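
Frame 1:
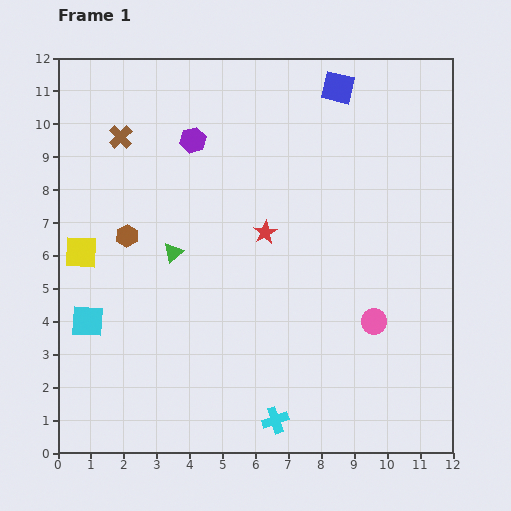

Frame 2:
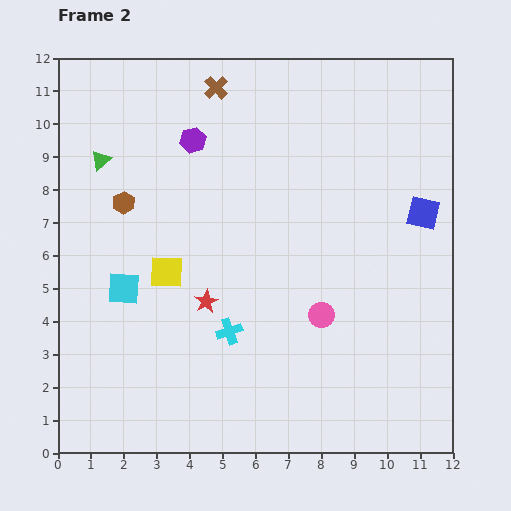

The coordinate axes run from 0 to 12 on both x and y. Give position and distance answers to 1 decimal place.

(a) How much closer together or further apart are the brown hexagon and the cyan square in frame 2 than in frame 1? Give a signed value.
-0.3

Distance in frame 1: 2.9. Distance in frame 2: 2.6.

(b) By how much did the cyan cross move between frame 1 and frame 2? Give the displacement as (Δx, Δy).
(-1.4, 2.7)

The cyan cross was at (6.6, 1.0) in frame 1 and (5.2, 3.7) in frame 2.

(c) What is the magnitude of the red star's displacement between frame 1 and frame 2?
2.8

The red star moved from (6.3, 6.7) to (4.5, 4.6), a distance of √(1.8² + 2.1²) ≈ 2.8.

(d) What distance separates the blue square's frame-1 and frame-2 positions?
4.6

The blue square moved from (8.5, 11.1) to (11.1, 7.3), a distance of √(2.6² + 3.8²) ≈ 4.6.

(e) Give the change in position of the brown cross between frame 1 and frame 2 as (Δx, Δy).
(2.9, 1.5)

The brown cross was at (1.9, 9.6) in frame 1 and (4.8, 11.1) in frame 2.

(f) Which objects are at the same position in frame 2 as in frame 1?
the purple hexagon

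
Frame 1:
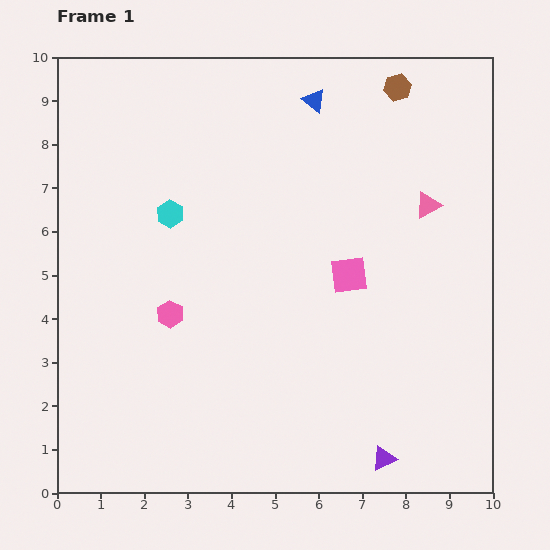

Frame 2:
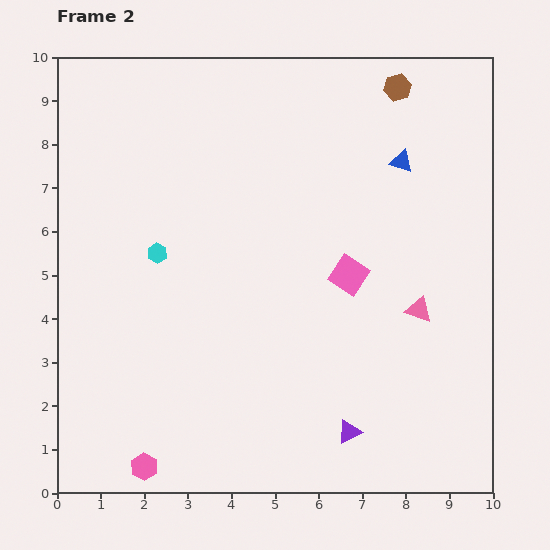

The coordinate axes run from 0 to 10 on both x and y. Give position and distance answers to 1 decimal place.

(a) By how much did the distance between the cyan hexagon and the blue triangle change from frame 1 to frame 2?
+1.8

Distance in frame 1: 4.2. Distance in frame 2: 6.0.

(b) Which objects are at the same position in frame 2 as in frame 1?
the pink square, the brown hexagon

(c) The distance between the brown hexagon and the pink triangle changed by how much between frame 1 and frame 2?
+2.3

Distance in frame 1: 2.8. Distance in frame 2: 5.1.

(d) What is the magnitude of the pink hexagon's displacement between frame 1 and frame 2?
3.6

The pink hexagon moved from (2.6, 4.1) to (2.0, 0.6), a distance of √(0.6² + 3.5²) ≈ 3.6.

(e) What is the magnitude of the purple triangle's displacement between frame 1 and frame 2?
1.0

The purple triangle moved from (7.5, 0.8) to (6.7, 1.4), a distance of √(0.8² + 0.6²) ≈ 1.0.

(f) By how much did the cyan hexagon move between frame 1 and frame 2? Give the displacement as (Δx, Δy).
(-0.3, -0.9)

The cyan hexagon was at (2.6, 6.4) in frame 1 and (2.3, 5.5) in frame 2.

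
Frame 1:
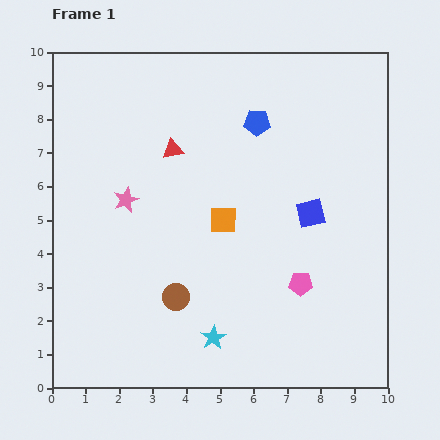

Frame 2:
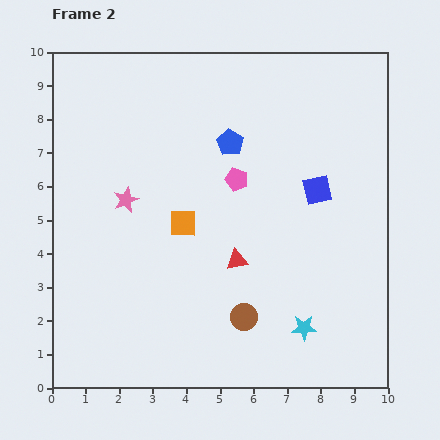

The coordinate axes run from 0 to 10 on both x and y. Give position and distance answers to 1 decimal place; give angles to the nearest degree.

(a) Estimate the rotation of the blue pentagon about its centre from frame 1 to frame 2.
28° clockwise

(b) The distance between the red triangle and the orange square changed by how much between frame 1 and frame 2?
-0.7

Distance in frame 1: 2.6. Distance in frame 2: 1.9.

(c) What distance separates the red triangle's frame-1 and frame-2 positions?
3.8

The red triangle moved from (3.6, 7.1) to (5.5, 3.8), a distance of √(1.9² + 3.3²) ≈ 3.8.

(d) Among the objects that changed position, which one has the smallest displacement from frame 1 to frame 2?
the blue square

(moved 0.7)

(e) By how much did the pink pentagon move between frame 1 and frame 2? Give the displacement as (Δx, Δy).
(-1.9, 3.1)

The pink pentagon was at (7.4, 3.1) in frame 1 and (5.5, 6.2) in frame 2.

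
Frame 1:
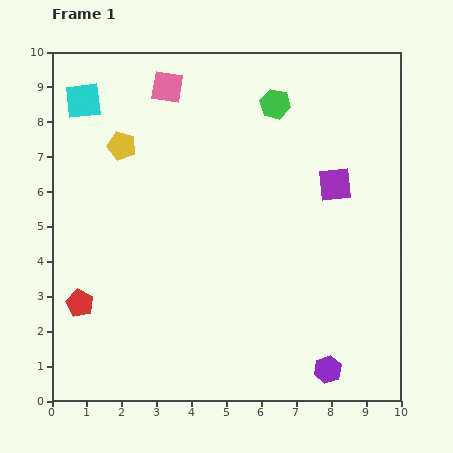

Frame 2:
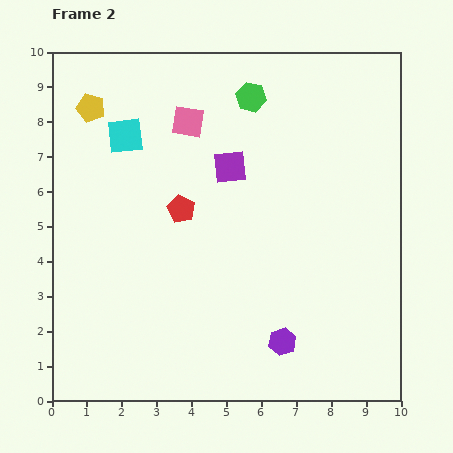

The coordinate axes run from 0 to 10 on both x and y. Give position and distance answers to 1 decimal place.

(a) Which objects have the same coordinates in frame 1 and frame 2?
none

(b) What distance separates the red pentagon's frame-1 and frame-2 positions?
4.0

The red pentagon moved from (0.8, 2.8) to (3.7, 5.5), a distance of √(2.9² + 2.7²) ≈ 4.0.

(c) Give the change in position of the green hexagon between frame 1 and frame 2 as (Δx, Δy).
(-0.7, 0.2)

The green hexagon was at (6.4, 8.5) in frame 1 and (5.7, 8.7) in frame 2.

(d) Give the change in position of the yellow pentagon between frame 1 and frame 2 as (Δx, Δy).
(-0.9, 1.1)

The yellow pentagon was at (2.0, 7.3) in frame 1 and (1.1, 8.4) in frame 2.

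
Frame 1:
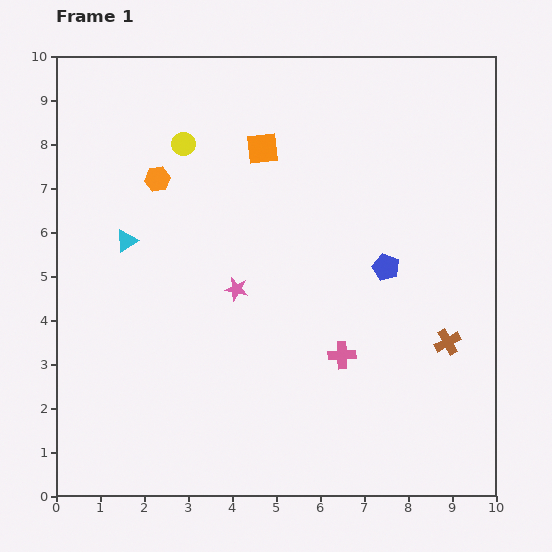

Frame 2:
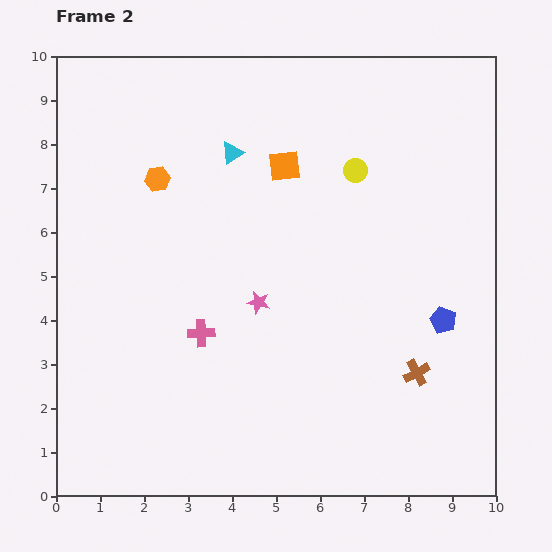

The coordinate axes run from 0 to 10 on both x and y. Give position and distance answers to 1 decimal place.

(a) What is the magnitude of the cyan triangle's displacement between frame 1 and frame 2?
3.1

The cyan triangle moved from (1.6, 5.8) to (4.0, 7.8), a distance of √(2.4² + 2.0²) ≈ 3.1.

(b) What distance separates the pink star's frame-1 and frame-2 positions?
0.6

The pink star moved from (4.1, 4.7) to (4.6, 4.4), a distance of √(0.5² + 0.3²) ≈ 0.6.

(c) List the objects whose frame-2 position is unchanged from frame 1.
the orange hexagon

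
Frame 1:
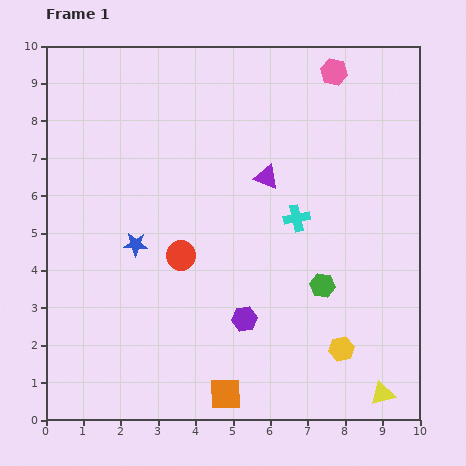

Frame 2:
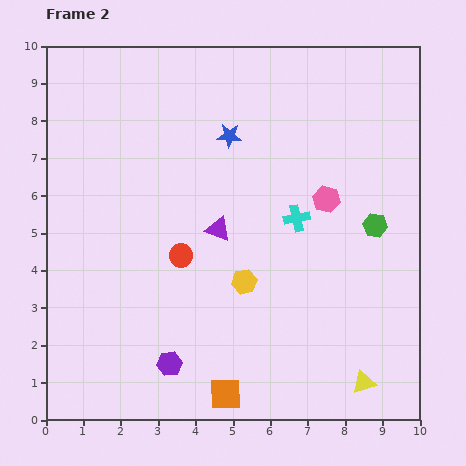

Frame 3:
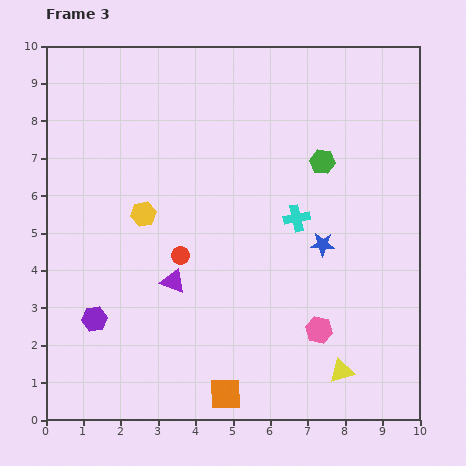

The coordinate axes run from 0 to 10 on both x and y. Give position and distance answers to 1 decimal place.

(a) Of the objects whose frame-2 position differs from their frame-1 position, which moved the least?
the yellow triangle

(moved 0.6)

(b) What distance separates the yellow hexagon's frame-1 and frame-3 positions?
6.4

The yellow hexagon moved from (7.9, 1.9) to (2.6, 5.5), a distance of √(5.3² + 3.6²) ≈ 6.4.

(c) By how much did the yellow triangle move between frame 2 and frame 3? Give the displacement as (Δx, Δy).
(-0.6, 0.3)

The yellow triangle was at (8.5, 1.0) in frame 2 and (7.9, 1.3) in frame 3.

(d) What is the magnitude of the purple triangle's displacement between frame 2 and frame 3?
1.8

The purple triangle moved from (4.6, 5.1) to (3.4, 3.7), a distance of √(1.2² + 1.4²) ≈ 1.8.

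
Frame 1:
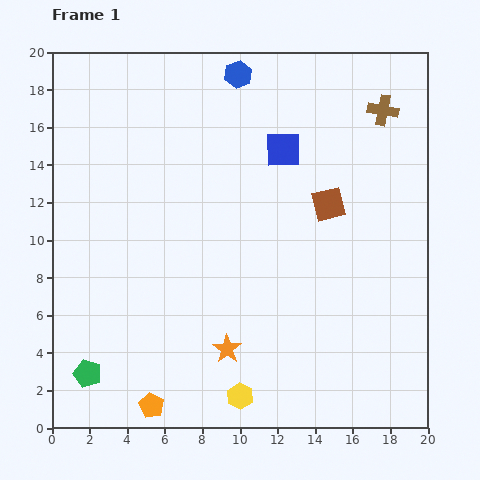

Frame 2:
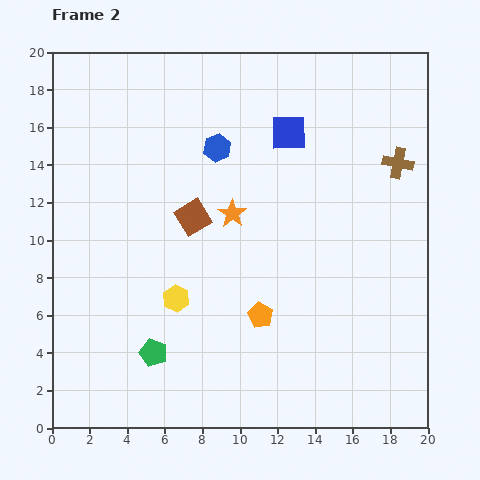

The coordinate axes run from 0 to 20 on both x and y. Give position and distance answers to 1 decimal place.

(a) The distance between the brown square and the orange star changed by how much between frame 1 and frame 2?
-7.3

Distance in frame 1: 9.4. Distance in frame 2: 2.1.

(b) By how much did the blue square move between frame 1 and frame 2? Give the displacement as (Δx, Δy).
(0.3, 0.9)

The blue square was at (12.3, 14.8) in frame 1 and (12.6, 15.7) in frame 2.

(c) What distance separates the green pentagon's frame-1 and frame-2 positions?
3.7

The green pentagon moved from (1.9, 2.9) to (5.4, 4.0), a distance of √(3.5² + 1.1²) ≈ 3.7.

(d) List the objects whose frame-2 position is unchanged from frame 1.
none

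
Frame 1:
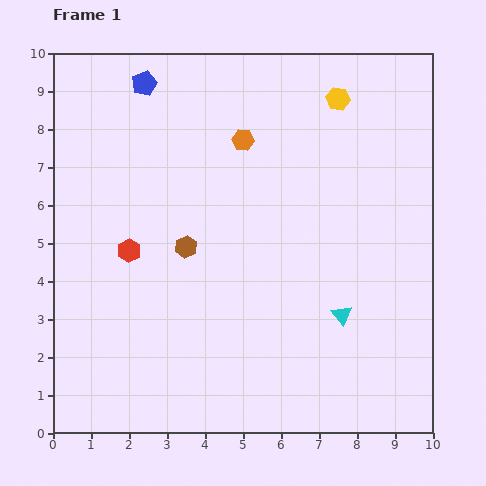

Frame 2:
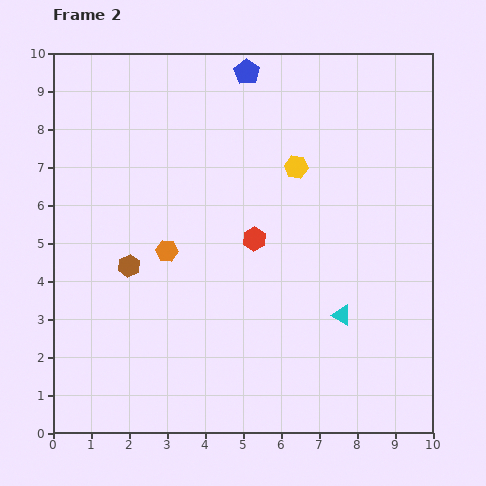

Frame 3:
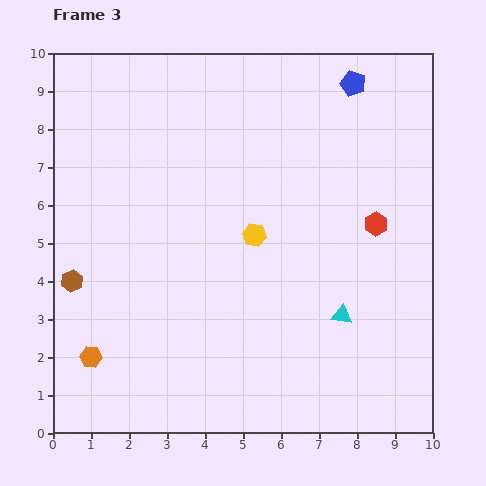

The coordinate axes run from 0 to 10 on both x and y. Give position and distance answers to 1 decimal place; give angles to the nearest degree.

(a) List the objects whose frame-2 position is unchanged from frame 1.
the cyan triangle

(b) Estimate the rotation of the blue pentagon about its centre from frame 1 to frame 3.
30° counter-clockwise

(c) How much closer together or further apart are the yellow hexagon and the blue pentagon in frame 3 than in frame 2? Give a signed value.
+2.0

Distance in frame 2: 2.8. Distance in frame 3: 4.8.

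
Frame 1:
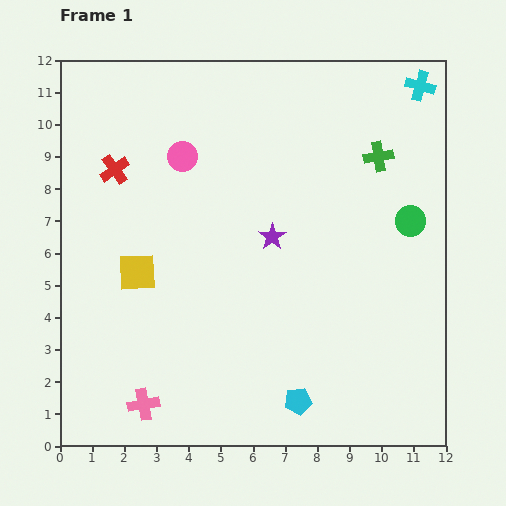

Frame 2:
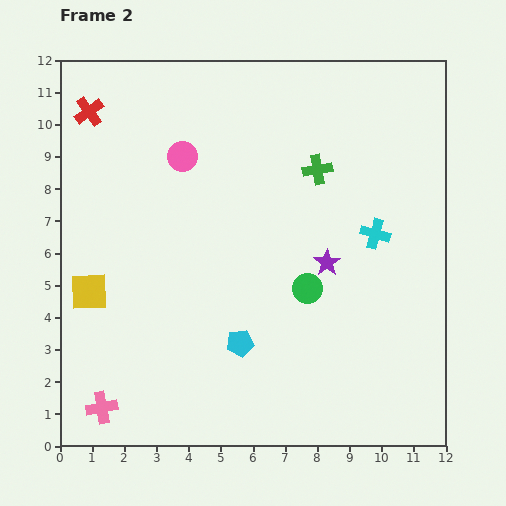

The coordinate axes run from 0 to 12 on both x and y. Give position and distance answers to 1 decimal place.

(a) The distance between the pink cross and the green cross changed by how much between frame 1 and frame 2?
-0.6

Distance in frame 1: 10.6. Distance in frame 2: 10.0.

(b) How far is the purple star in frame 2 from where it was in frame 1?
1.9

The purple star moved from (6.6, 6.5) to (8.3, 5.7), a distance of √(1.7² + 0.8²) ≈ 1.9.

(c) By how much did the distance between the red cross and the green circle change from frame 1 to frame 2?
-0.6

Distance in frame 1: 9.3. Distance in frame 2: 8.7.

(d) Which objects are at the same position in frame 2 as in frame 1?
the pink circle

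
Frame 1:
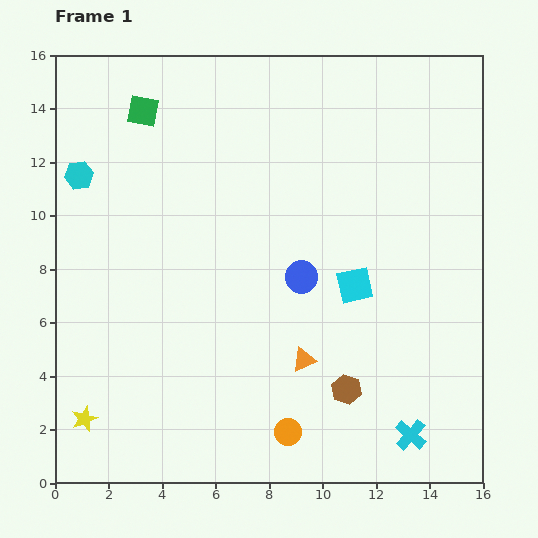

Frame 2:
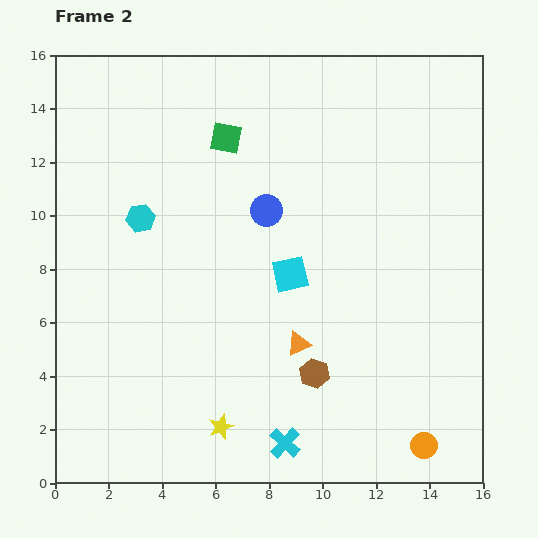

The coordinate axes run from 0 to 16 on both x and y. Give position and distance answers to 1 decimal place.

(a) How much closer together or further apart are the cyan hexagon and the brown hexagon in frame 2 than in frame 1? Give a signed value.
-4.1

Distance in frame 1: 12.8. Distance in frame 2: 8.7.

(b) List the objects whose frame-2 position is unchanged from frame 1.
none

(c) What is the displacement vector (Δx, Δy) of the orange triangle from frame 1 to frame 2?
(-0.2, 0.6)

The orange triangle was at (9.3, 4.6) in frame 1 and (9.1, 5.2) in frame 2.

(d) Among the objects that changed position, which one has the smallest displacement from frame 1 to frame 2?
the orange triangle

(moved 0.6)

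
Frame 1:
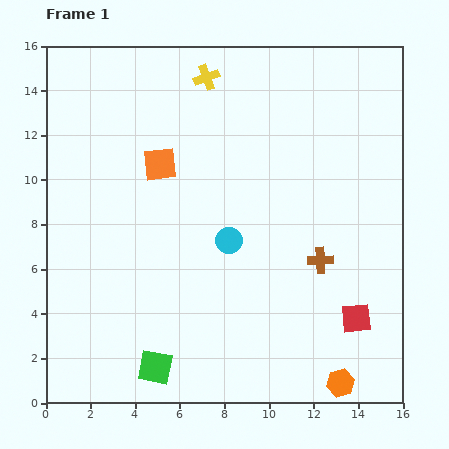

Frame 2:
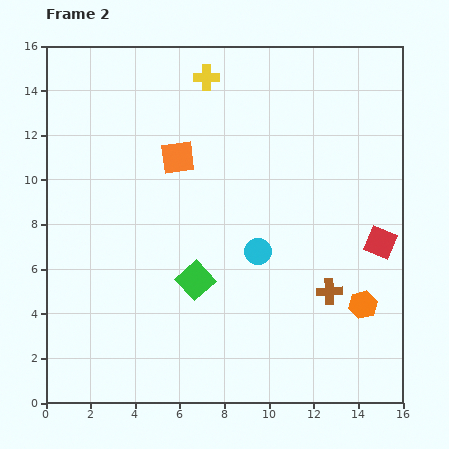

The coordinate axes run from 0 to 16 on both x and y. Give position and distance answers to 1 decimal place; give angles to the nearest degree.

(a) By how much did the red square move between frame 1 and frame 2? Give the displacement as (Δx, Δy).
(1.1, 3.4)

The red square was at (13.9, 3.8) in frame 1 and (15.0, 7.2) in frame 2.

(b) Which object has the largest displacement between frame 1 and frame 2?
the green square

(moved 4.3; next 3.6)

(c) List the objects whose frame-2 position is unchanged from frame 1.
the yellow cross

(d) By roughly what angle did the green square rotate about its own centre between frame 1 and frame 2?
37° clockwise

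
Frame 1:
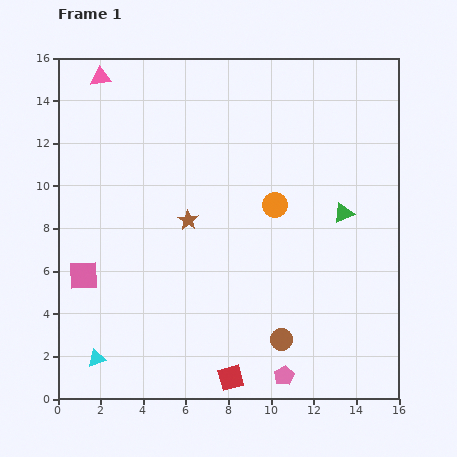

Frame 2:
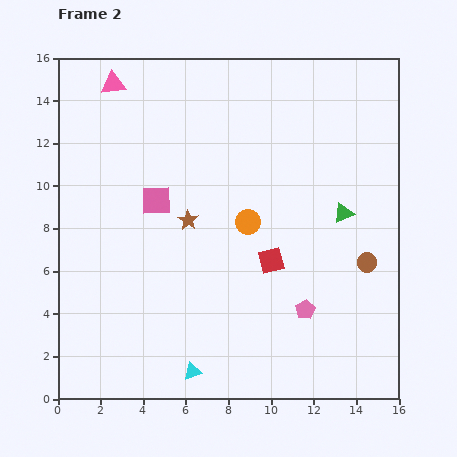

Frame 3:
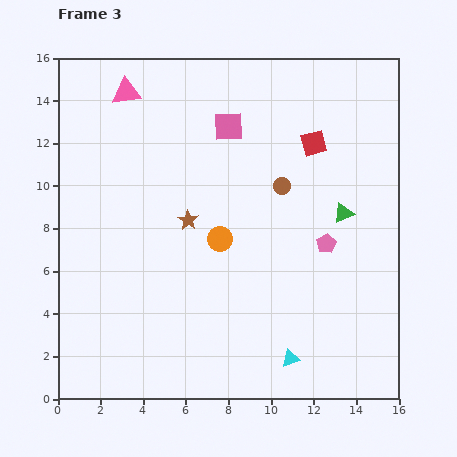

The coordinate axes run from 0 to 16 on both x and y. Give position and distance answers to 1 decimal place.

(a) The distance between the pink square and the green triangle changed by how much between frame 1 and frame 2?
-3.7

Distance in frame 1: 12.5. Distance in frame 2: 8.8.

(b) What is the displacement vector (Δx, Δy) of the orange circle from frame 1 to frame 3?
(-2.6, -1.6)

The orange circle was at (10.2, 9.1) in frame 1 and (7.6, 7.5) in frame 3.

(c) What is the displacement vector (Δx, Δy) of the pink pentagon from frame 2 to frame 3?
(1.0, 3.1)

The pink pentagon was at (11.6, 4.2) in frame 2 and (12.6, 7.3) in frame 3.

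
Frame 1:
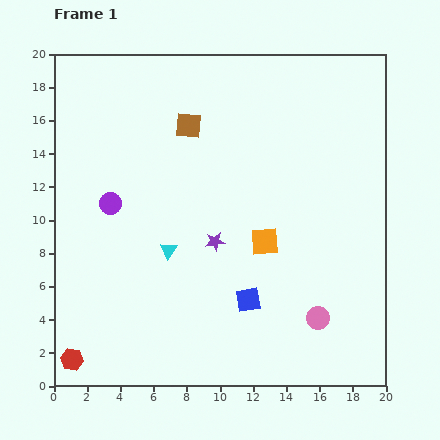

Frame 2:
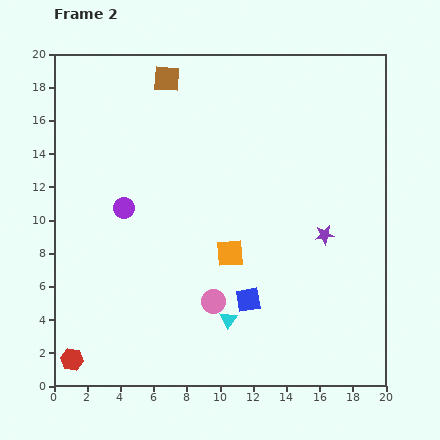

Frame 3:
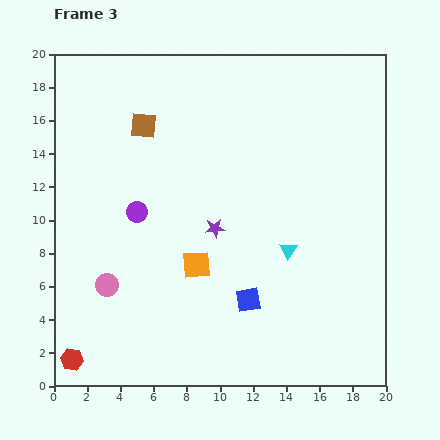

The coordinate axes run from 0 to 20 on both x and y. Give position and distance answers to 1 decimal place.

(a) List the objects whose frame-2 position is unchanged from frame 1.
the red hexagon, the blue square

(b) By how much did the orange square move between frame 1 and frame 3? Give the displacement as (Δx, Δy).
(-4.1, -1.4)

The orange square was at (12.7, 8.7) in frame 1 and (8.6, 7.3) in frame 3.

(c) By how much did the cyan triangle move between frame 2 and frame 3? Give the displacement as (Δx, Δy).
(3.6, 4.2)

The cyan triangle was at (10.5, 4.0) in frame 2 and (14.1, 8.2) in frame 3.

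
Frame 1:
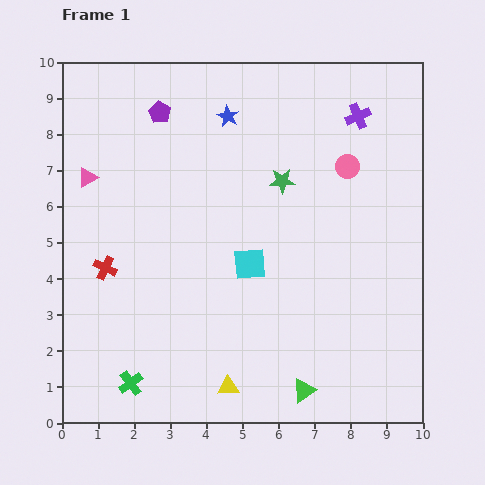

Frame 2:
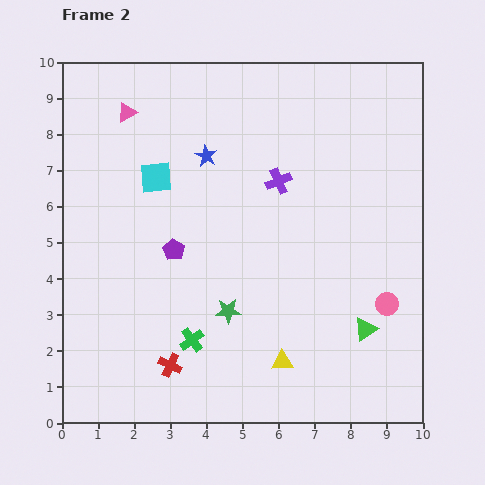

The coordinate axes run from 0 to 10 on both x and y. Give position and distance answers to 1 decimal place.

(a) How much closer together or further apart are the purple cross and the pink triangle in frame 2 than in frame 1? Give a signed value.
-3.1

Distance in frame 1: 7.7. Distance in frame 2: 4.6.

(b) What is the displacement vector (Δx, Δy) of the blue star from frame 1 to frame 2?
(-0.6, -1.1)

The blue star was at (4.6, 8.5) in frame 1 and (4.0, 7.4) in frame 2.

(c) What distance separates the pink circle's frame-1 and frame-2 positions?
4.0

The pink circle moved from (7.9, 7.1) to (9.0, 3.3), a distance of √(1.1² + 3.8²) ≈ 4.0.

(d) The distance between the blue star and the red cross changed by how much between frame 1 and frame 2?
+0.5

Distance in frame 1: 5.4. Distance in frame 2: 5.9.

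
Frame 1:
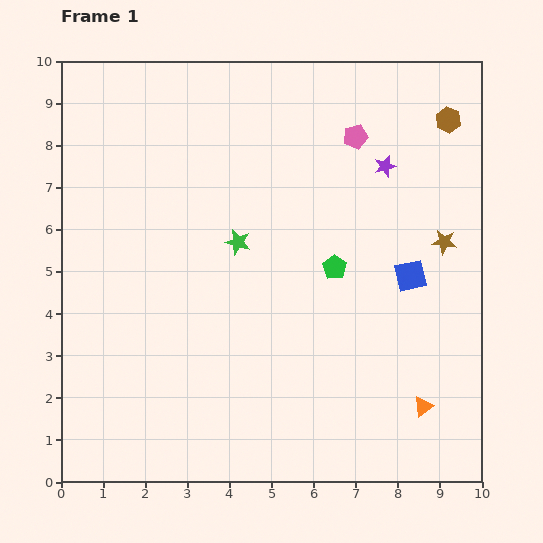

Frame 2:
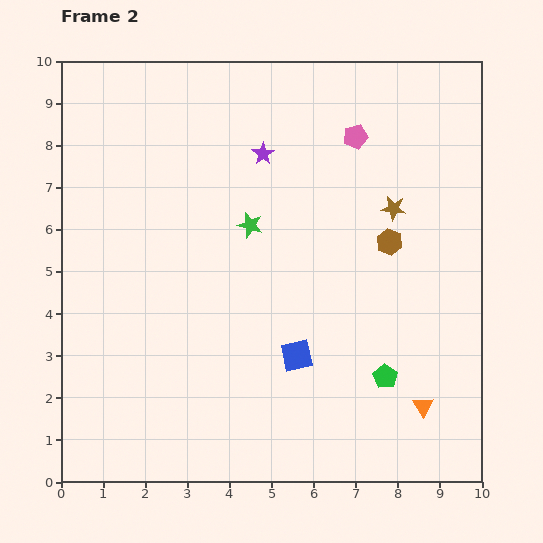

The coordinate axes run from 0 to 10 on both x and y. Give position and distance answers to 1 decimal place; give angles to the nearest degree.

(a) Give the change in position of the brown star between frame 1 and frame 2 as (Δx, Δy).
(-1.2, 0.8)

The brown star was at (9.1, 5.7) in frame 1 and (7.9, 6.5) in frame 2.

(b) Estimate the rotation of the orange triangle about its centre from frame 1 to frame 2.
27° counter-clockwise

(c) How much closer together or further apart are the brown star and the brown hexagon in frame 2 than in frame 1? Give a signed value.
-2.1

Distance in frame 1: 2.9. Distance in frame 2: 0.8.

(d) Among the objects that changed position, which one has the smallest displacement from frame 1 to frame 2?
the green star

(moved 0.5)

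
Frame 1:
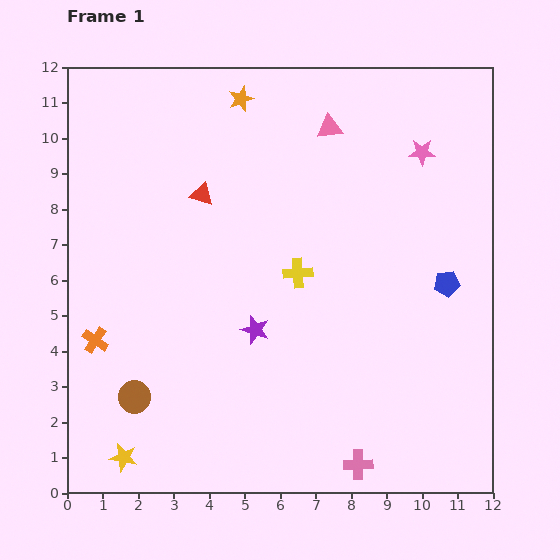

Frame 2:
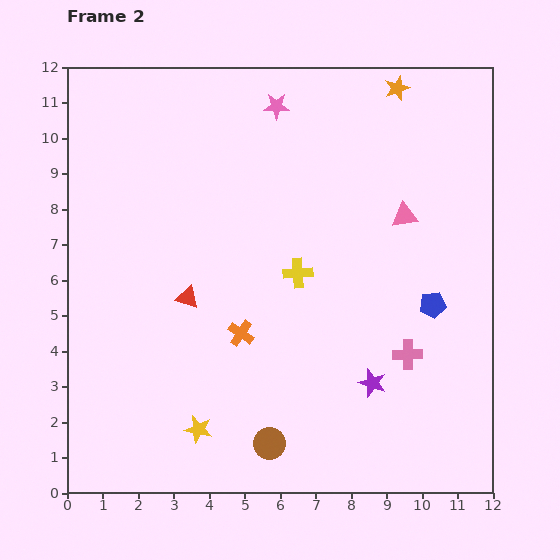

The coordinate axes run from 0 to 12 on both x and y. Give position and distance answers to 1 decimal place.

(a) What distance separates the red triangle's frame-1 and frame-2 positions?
2.9

The red triangle moved from (3.8, 8.4) to (3.4, 5.5), a distance of √(0.4² + 2.9²) ≈ 2.9.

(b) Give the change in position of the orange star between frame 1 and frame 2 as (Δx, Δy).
(4.4, 0.3)

The orange star was at (4.9, 11.1) in frame 1 and (9.3, 11.4) in frame 2.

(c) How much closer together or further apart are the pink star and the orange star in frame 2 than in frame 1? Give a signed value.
-1.9

Distance in frame 1: 5.3. Distance in frame 2: 3.4.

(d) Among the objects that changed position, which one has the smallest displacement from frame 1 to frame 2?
the blue pentagon

(moved 0.7)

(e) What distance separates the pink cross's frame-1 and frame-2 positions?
3.4

The pink cross moved from (8.2, 0.8) to (9.6, 3.9), a distance of √(1.4² + 3.1²) ≈ 3.4.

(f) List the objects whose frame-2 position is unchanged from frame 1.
the yellow cross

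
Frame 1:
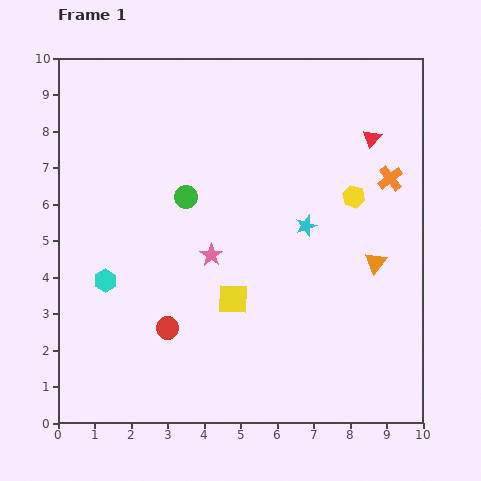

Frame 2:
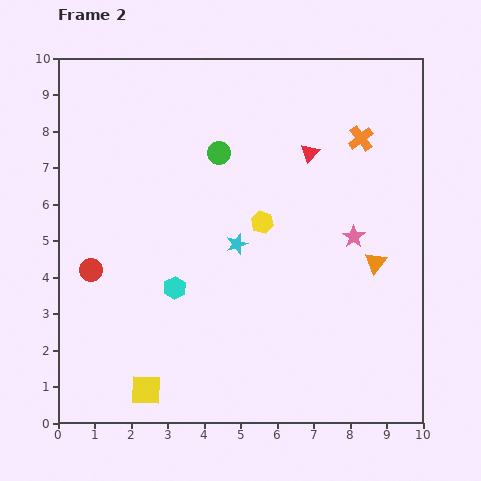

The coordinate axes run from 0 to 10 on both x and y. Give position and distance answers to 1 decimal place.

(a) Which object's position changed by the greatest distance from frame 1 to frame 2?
the pink star

(moved 3.9; next 3.5)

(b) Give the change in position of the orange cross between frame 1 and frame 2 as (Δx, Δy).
(-0.8, 1.1)

The orange cross was at (9.1, 6.7) in frame 1 and (8.3, 7.8) in frame 2.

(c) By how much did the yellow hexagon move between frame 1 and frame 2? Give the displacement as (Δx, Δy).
(-2.5, -0.7)

The yellow hexagon was at (8.1, 6.2) in frame 1 and (5.6, 5.5) in frame 2.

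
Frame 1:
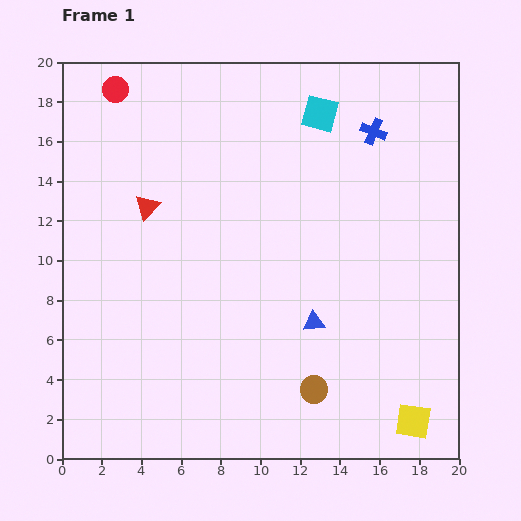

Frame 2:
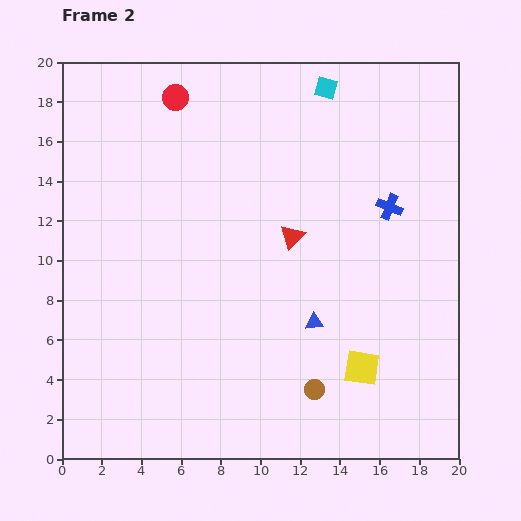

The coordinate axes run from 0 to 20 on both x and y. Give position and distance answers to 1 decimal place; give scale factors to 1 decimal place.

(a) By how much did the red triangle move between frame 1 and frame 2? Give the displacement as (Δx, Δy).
(7.3, -1.5)

The red triangle was at (4.3, 12.7) in frame 1 and (11.6, 11.2) in frame 2.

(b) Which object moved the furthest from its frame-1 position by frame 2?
the red triangle

(moved 7.5; next 3.9)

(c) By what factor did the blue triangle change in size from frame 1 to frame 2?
0.8×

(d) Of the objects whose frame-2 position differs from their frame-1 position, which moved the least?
the cyan square

(moved 1.3)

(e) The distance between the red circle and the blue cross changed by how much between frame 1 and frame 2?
-1.1

Distance in frame 1: 13.2. Distance in frame 2: 12.1.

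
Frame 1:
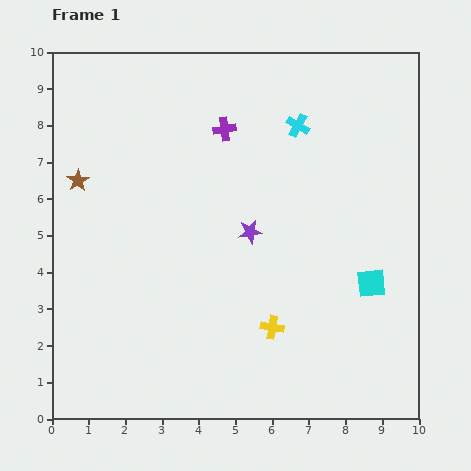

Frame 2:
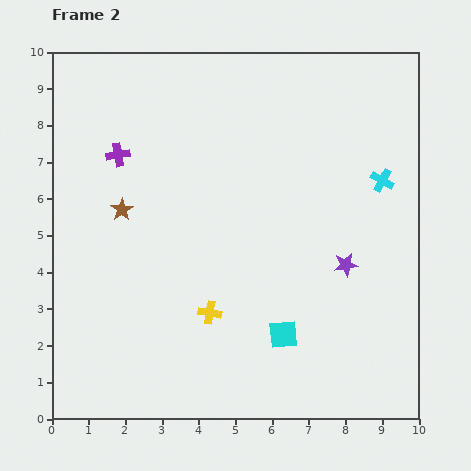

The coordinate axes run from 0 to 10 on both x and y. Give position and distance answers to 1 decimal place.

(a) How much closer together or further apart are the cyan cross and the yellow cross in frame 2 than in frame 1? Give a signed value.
+0.4

Distance in frame 1: 5.5. Distance in frame 2: 5.9.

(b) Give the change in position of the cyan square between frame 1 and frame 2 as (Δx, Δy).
(-2.4, -1.4)

The cyan square was at (8.7, 3.7) in frame 1 and (6.3, 2.3) in frame 2.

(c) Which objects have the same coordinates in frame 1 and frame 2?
none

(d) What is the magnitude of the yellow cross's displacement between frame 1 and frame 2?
1.7

The yellow cross moved from (6.0, 2.5) to (4.3, 2.9), a distance of √(1.7² + 0.4²) ≈ 1.7.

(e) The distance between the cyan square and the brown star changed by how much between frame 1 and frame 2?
-2.9

Distance in frame 1: 8.5. Distance in frame 2: 5.6.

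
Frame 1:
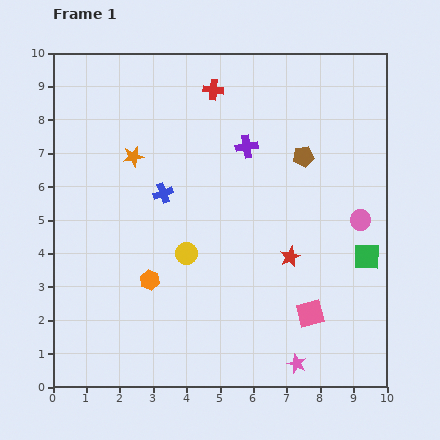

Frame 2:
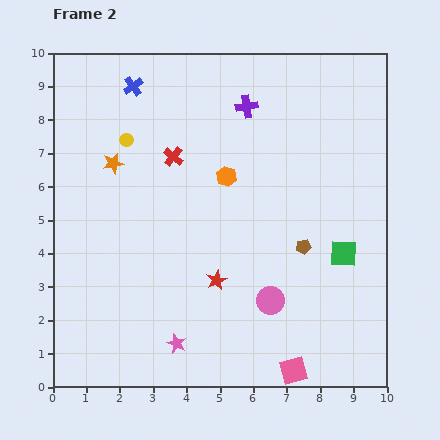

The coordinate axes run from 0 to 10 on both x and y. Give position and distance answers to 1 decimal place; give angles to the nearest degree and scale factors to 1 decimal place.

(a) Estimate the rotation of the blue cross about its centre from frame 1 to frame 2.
15° counter-clockwise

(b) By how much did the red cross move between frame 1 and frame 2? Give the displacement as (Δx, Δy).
(-1.2, -2.0)

The red cross was at (4.8, 8.9) in frame 1 and (3.6, 6.9) in frame 2.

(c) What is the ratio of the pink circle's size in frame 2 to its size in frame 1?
1.4×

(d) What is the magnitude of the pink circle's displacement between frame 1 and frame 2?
3.6

The pink circle moved from (9.2, 5.0) to (6.5, 2.6), a distance of √(2.7² + 2.4²) ≈ 3.6.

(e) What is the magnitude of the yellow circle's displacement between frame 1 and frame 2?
3.8

The yellow circle moved from (4.0, 4.0) to (2.2, 7.4), a distance of √(1.8² + 3.4²) ≈ 3.8.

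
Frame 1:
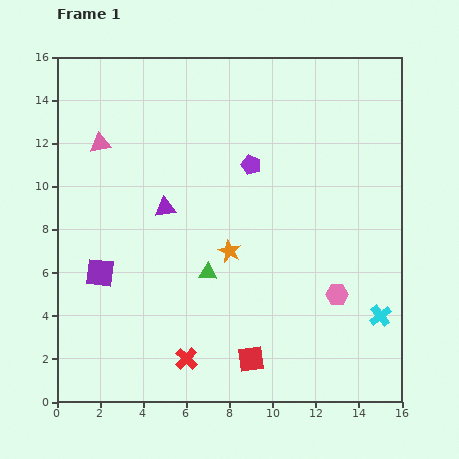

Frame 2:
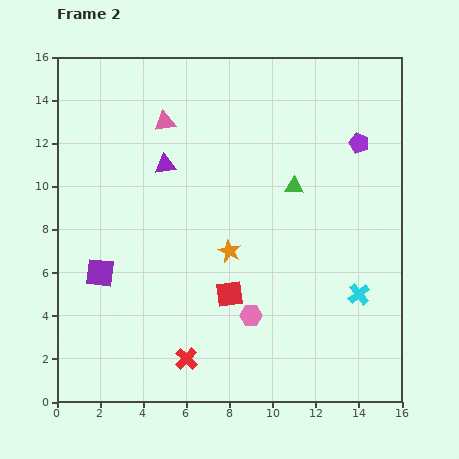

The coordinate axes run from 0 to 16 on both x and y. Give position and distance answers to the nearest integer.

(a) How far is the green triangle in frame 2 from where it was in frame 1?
6

The green triangle moved from (7, 6) to (11, 10), a distance of √(4² + 4²) ≈ 6.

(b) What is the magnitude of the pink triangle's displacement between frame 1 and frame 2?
3

The pink triangle moved from (2, 12) to (5, 13), a distance of √(3² + 1²) ≈ 3.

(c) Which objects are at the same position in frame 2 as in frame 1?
the red cross, the orange star, the purple square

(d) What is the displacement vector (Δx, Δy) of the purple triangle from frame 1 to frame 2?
(0, 2)

The purple triangle was at (5, 9) in frame 1 and (5, 11) in frame 2.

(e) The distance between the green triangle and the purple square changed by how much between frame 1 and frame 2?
+5

Distance in frame 1: 5. Distance in frame 2: 10.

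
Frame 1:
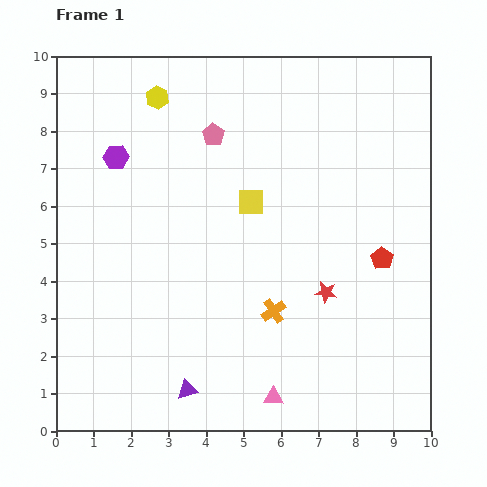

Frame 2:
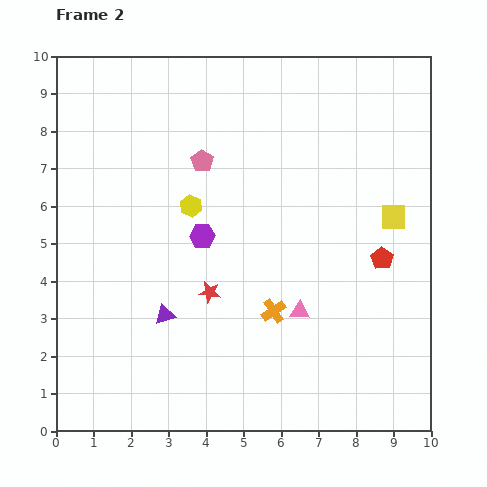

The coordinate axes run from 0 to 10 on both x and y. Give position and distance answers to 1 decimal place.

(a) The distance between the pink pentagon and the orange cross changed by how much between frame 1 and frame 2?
-0.6

Distance in frame 1: 5.0. Distance in frame 2: 4.4.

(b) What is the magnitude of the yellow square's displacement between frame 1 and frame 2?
3.8

The yellow square moved from (5.2, 6.1) to (9.0, 5.7), a distance of √(3.8² + 0.4²) ≈ 3.8.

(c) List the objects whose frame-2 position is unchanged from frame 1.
the orange cross, the red pentagon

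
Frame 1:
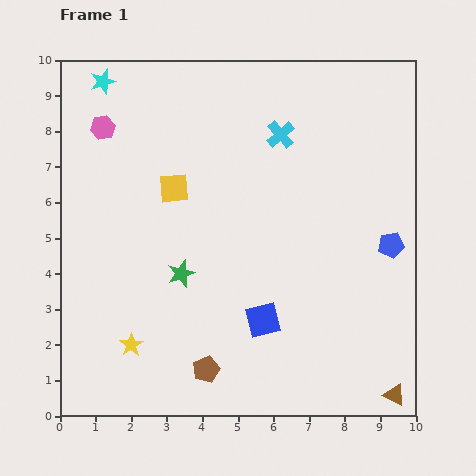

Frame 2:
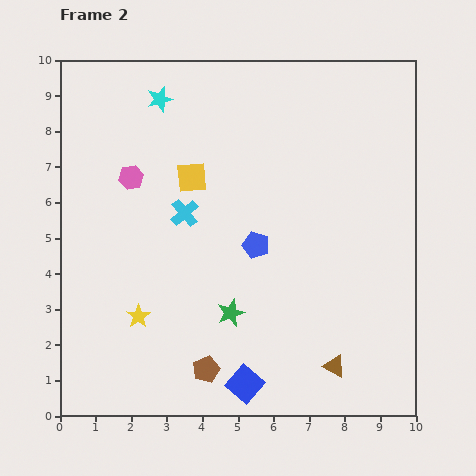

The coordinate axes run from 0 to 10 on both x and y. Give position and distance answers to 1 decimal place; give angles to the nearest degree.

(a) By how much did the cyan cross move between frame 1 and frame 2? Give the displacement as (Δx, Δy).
(-2.7, -2.2)

The cyan cross was at (6.2, 7.9) in frame 1 and (3.5, 5.7) in frame 2.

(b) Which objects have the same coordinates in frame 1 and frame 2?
the brown pentagon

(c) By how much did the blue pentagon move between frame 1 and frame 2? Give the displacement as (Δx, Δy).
(-3.8, 0.0)

The blue pentagon was at (9.3, 4.8) in frame 1 and (5.5, 4.8) in frame 2.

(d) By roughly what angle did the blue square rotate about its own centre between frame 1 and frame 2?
35° counter-clockwise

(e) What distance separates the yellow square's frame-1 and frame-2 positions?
0.6

The yellow square moved from (3.2, 6.4) to (3.7, 6.7), a distance of √(0.5² + 0.3²) ≈ 0.6.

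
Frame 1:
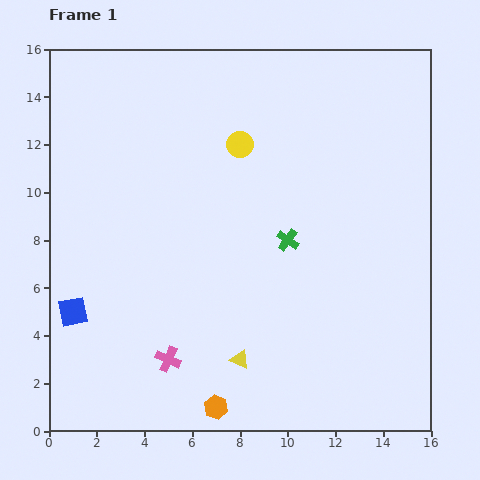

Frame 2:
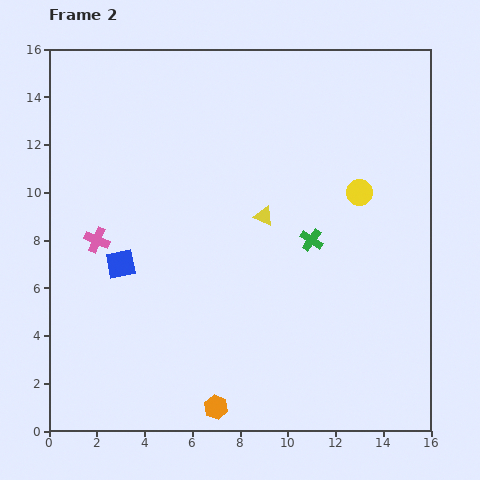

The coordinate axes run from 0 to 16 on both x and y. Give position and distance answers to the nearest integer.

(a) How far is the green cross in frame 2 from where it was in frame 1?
1

The green cross moved from (10, 8) to (11, 8), a distance of √(1² + 0²) ≈ 1.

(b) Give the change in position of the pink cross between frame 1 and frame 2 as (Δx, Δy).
(-3, 5)

The pink cross was at (5, 3) in frame 1 and (2, 8) in frame 2.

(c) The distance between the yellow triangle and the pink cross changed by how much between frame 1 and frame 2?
+4

Distance in frame 1: 3. Distance in frame 2: 7.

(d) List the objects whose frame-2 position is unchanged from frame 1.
the orange hexagon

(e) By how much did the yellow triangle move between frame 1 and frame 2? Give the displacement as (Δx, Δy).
(1, 6)

The yellow triangle was at (8, 3) in frame 1 and (9, 9) in frame 2.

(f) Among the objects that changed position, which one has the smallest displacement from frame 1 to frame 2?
the green cross

(moved 1)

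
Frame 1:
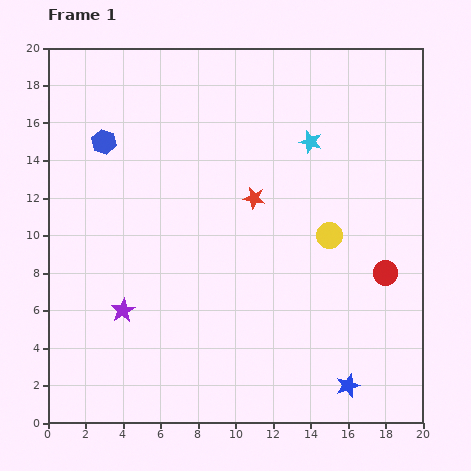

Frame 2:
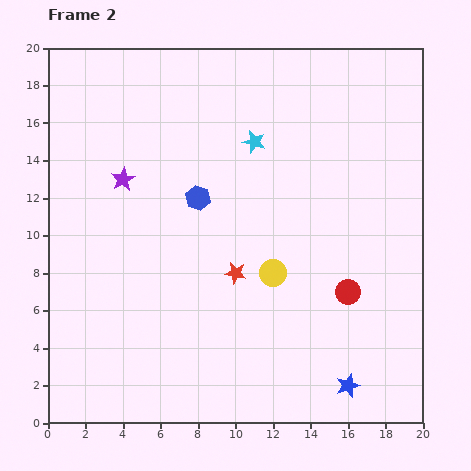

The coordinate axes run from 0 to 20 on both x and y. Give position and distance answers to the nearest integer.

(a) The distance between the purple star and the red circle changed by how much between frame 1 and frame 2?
-1

Distance in frame 1: 14. Distance in frame 2: 13.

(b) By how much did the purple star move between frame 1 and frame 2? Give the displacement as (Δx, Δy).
(0, 7)

The purple star was at (4, 6) in frame 1 and (4, 13) in frame 2.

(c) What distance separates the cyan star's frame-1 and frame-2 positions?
3

The cyan star moved from (14, 15) to (11, 15), a distance of √(3² + 0²) ≈ 3.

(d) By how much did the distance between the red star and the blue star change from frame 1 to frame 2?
-3

Distance in frame 1: 11. Distance in frame 2: 8.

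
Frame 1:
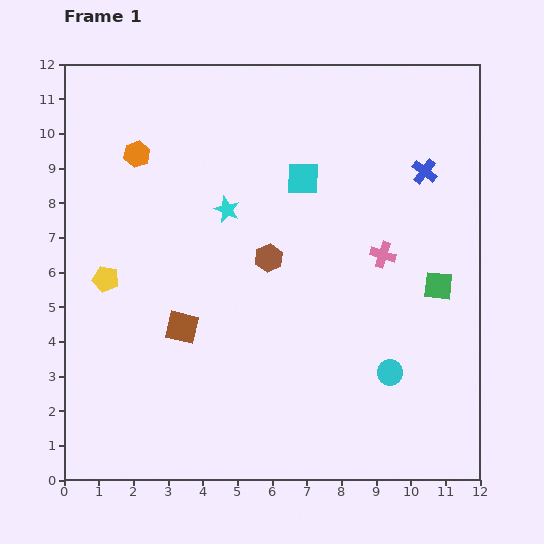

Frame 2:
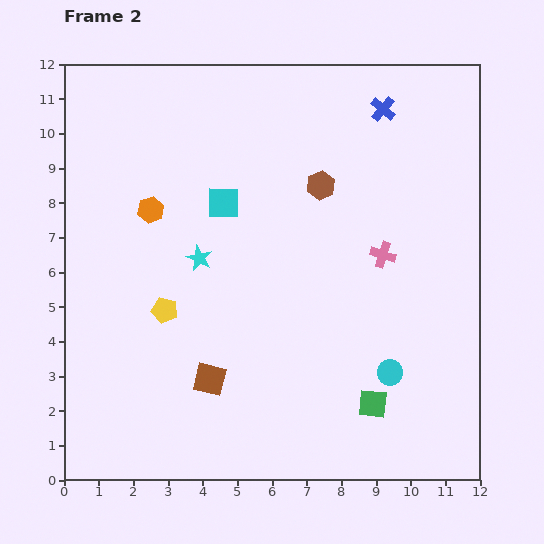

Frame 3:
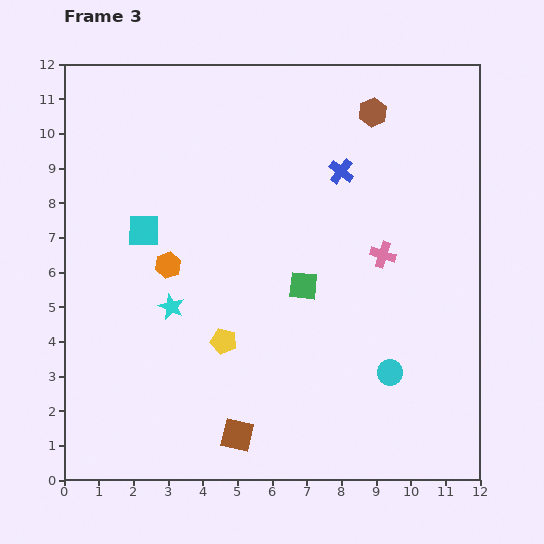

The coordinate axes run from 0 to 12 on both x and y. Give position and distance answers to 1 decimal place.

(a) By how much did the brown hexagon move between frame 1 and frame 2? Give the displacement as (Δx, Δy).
(1.5, 2.1)

The brown hexagon was at (5.9, 6.4) in frame 1 and (7.4, 8.5) in frame 2.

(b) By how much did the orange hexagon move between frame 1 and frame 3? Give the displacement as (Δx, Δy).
(0.9, -3.2)

The orange hexagon was at (2.1, 9.4) in frame 1 and (3.0, 6.2) in frame 3.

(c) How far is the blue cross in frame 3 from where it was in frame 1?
2.4

The blue cross moved from (10.4, 8.9) to (8.0, 8.9), a distance of √(2.4² + 0.0²) ≈ 2.4.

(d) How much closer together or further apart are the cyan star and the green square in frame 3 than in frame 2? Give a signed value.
-2.7

Distance in frame 2: 6.5. Distance in frame 3: 3.8.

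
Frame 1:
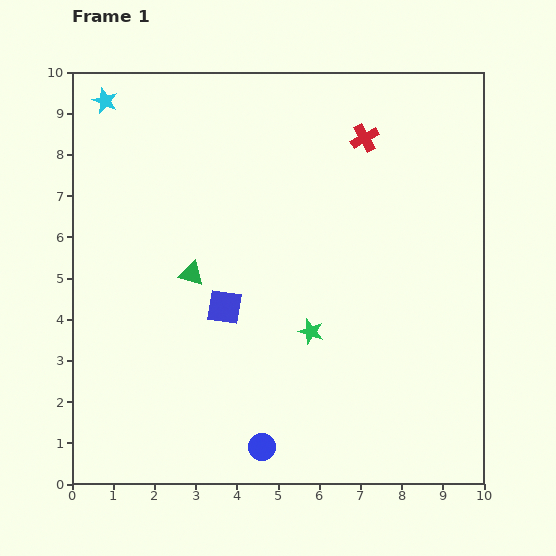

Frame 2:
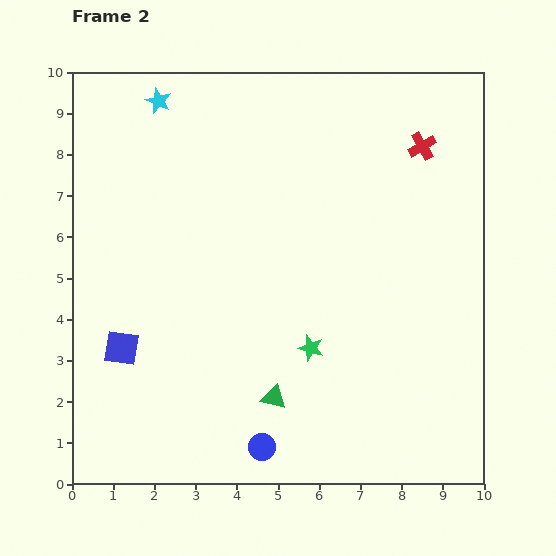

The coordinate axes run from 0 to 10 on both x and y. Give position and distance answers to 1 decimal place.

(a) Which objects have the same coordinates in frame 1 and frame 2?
the blue circle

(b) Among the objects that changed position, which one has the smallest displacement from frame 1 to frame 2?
the green star

(moved 0.4)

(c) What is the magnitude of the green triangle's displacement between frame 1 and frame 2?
3.6

The green triangle moved from (2.9, 5.1) to (4.9, 2.1), a distance of √(2.0² + 3.0²) ≈ 3.6.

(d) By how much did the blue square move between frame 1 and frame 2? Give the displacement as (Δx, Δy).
(-2.5, -1.0)

The blue square was at (3.7, 4.3) in frame 1 and (1.2, 3.3) in frame 2.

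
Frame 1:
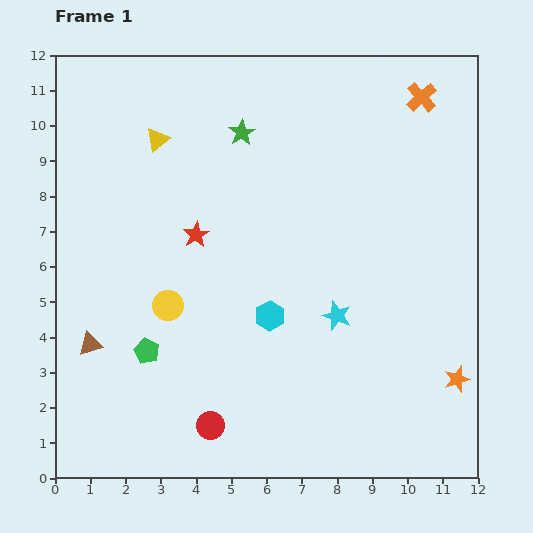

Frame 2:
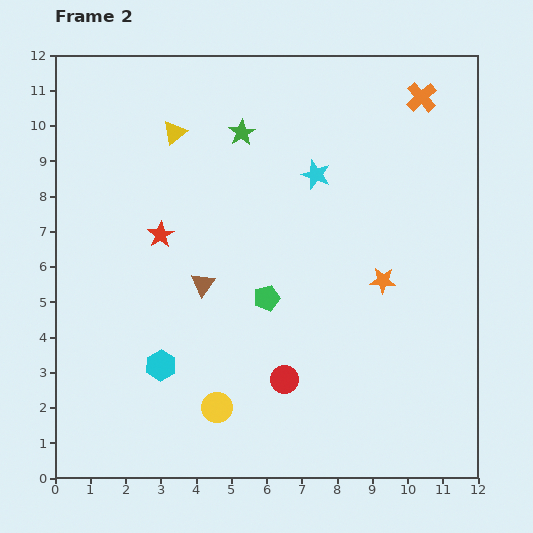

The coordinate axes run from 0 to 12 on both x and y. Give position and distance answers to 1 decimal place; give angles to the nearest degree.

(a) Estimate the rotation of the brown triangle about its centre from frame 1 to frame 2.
37° counter-clockwise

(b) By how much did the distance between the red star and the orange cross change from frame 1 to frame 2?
+0.9

Distance in frame 1: 7.5. Distance in frame 2: 8.4.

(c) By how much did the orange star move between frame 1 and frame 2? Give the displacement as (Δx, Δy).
(-2.1, 2.8)

The orange star was at (11.4, 2.8) in frame 1 and (9.3, 5.6) in frame 2.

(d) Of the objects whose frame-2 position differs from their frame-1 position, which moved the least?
the yellow triangle

(moved 0.5)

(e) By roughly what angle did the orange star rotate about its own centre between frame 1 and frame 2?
21° clockwise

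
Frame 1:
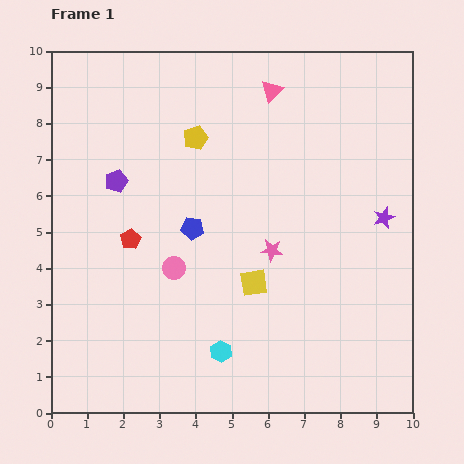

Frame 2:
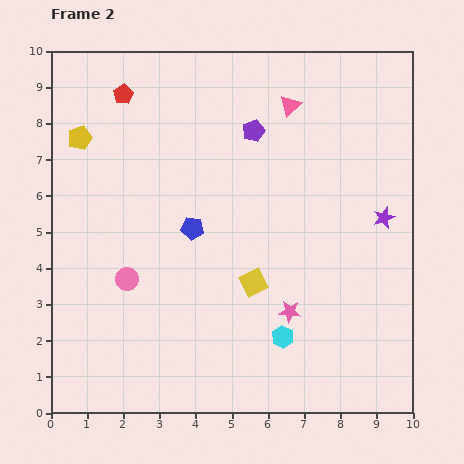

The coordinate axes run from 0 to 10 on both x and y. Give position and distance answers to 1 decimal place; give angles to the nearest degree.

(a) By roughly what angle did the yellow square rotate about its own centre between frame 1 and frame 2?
19° counter-clockwise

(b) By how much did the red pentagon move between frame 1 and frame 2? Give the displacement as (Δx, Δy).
(-0.2, 4.0)

The red pentagon was at (2.2, 4.8) in frame 1 and (2.0, 8.8) in frame 2.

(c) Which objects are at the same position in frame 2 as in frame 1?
the purple star, the blue pentagon, the yellow square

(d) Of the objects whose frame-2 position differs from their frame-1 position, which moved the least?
the pink triangle

(moved 0.6)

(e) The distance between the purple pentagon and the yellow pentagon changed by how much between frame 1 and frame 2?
+2.3

Distance in frame 1: 2.5. Distance in frame 2: 4.8.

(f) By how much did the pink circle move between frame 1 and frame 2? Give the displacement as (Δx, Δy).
(-1.3, -0.3)

The pink circle was at (3.4, 4.0) in frame 1 and (2.1, 3.7) in frame 2.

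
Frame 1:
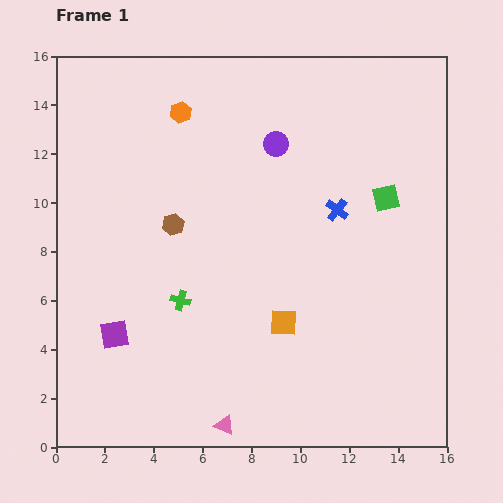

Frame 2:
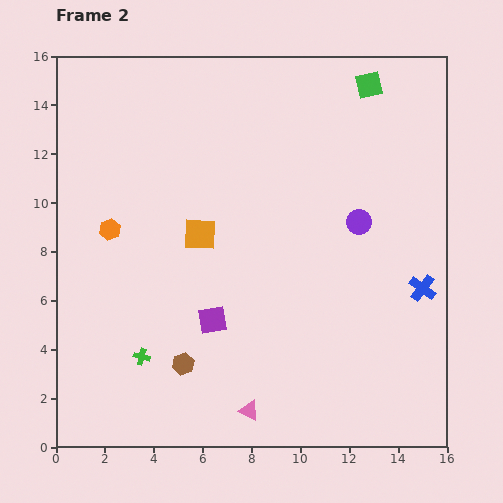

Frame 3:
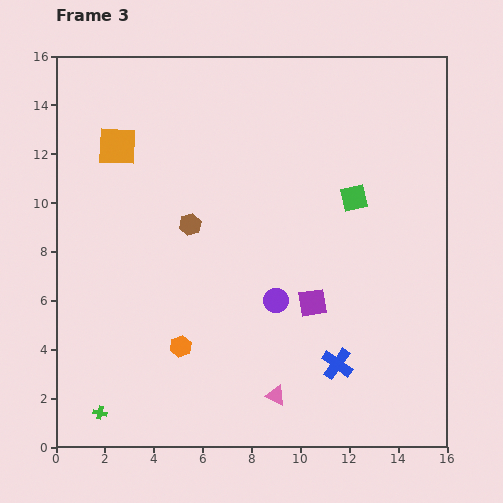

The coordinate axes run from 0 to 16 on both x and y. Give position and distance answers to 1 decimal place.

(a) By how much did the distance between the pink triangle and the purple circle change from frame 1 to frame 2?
-2.8

Distance in frame 1: 11.7. Distance in frame 2: 8.9.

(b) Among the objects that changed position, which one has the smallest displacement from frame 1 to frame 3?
the brown hexagon

(moved 0.7)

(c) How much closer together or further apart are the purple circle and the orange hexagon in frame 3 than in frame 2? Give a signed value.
-5.9

Distance in frame 2: 10.2. Distance in frame 3: 4.3.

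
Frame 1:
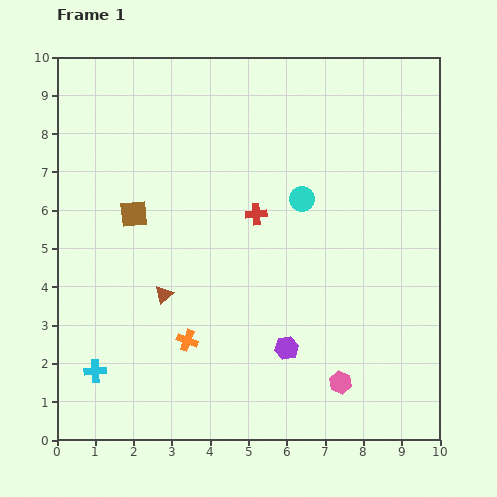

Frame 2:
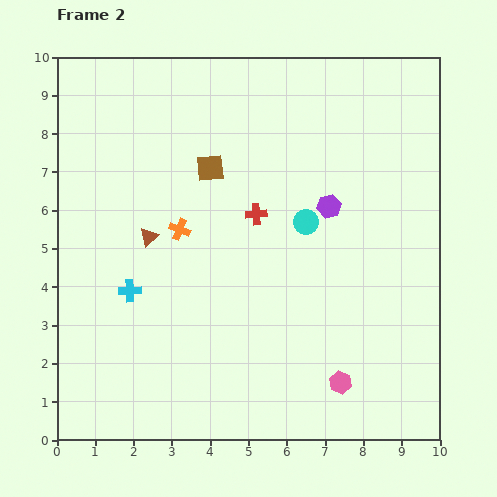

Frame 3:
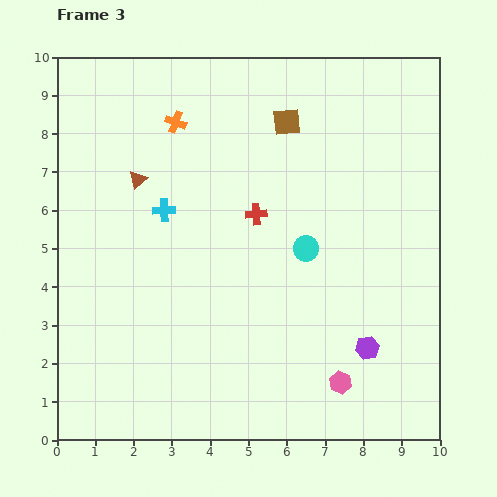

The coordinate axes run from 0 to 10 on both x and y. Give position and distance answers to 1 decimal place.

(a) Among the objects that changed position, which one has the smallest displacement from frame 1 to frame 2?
the cyan circle

(moved 0.6)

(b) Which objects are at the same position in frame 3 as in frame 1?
the red cross, the pink hexagon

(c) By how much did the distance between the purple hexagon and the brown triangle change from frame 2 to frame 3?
+2.6

Distance in frame 2: 4.8. Distance in frame 3: 7.4.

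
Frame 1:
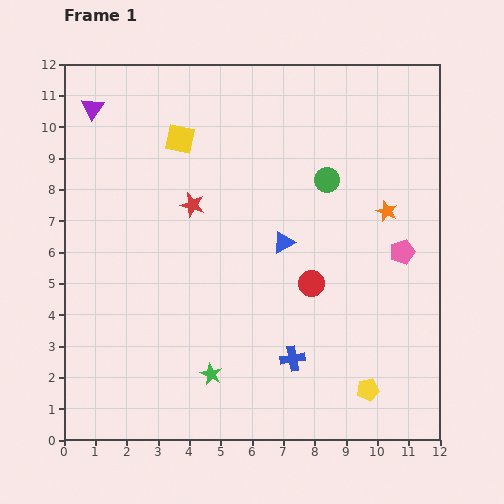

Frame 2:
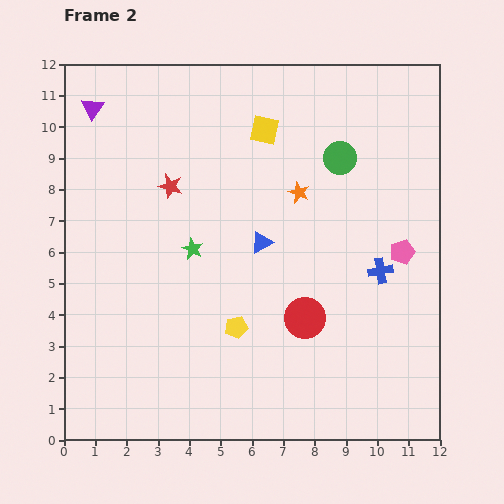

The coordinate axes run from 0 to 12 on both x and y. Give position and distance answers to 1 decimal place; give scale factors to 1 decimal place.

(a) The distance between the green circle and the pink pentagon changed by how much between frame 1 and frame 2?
+0.3

Distance in frame 1: 3.3. Distance in frame 2: 3.6.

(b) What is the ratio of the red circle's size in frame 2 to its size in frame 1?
1.6×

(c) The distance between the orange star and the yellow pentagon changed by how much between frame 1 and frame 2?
-1.0

Distance in frame 1: 5.7. Distance in frame 2: 4.7.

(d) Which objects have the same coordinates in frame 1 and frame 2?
the pink pentagon, the purple triangle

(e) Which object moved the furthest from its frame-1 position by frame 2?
the yellow pentagon

(moved 4.7; next 4.0)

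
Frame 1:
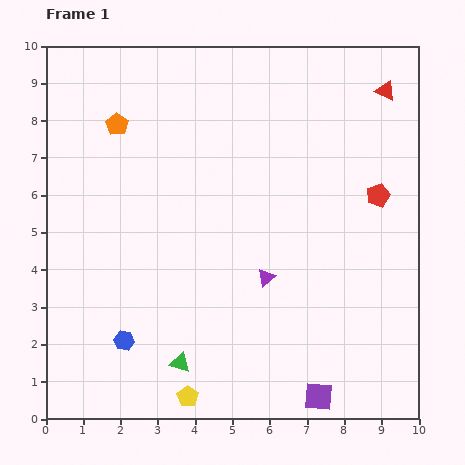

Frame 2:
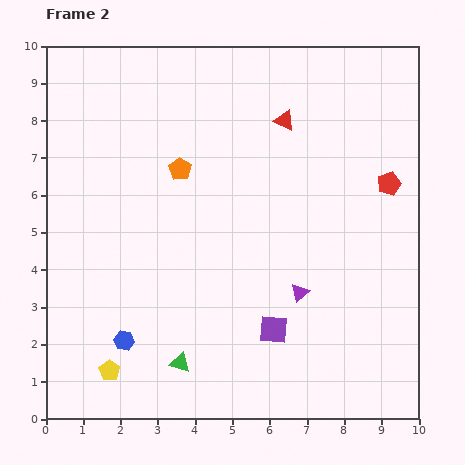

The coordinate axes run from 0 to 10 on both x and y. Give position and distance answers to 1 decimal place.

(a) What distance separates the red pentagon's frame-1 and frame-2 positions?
0.4

The red pentagon moved from (8.9, 6.0) to (9.2, 6.3), a distance of √(0.3² + 0.3²) ≈ 0.4.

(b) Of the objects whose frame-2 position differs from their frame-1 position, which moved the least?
the red pentagon

(moved 0.4)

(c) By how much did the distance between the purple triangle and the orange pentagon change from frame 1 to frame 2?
-1.1

Distance in frame 1: 5.7. Distance in frame 2: 4.6.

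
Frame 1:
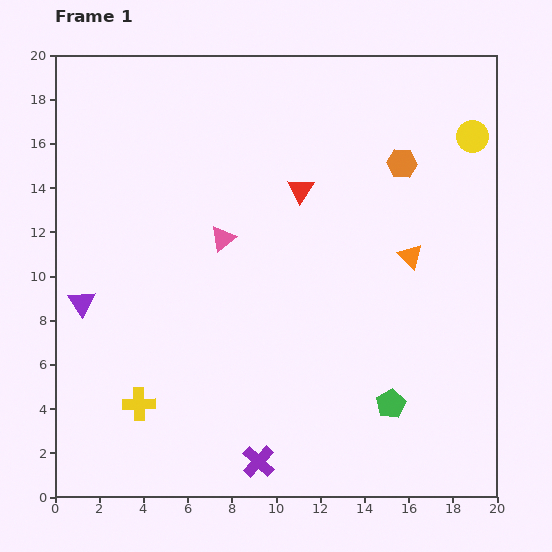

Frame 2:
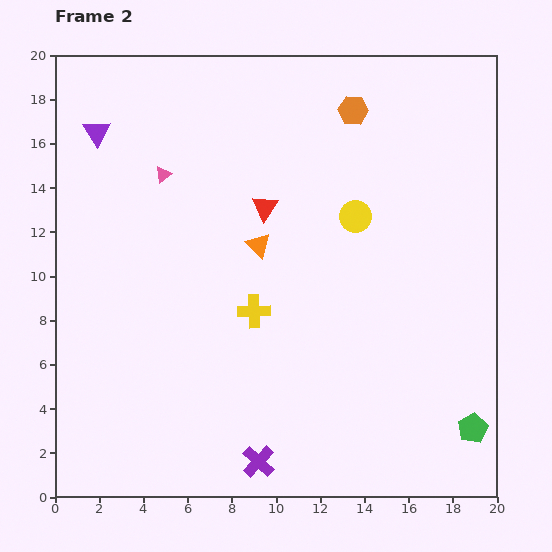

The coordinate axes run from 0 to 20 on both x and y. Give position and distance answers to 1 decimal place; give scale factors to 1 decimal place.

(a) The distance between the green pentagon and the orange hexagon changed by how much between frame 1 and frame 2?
+4.5

Distance in frame 1: 10.9. Distance in frame 2: 15.4.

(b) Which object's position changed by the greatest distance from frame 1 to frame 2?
the purple triangle

(moved 7.7; next 6.9)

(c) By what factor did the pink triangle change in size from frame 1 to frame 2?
0.6×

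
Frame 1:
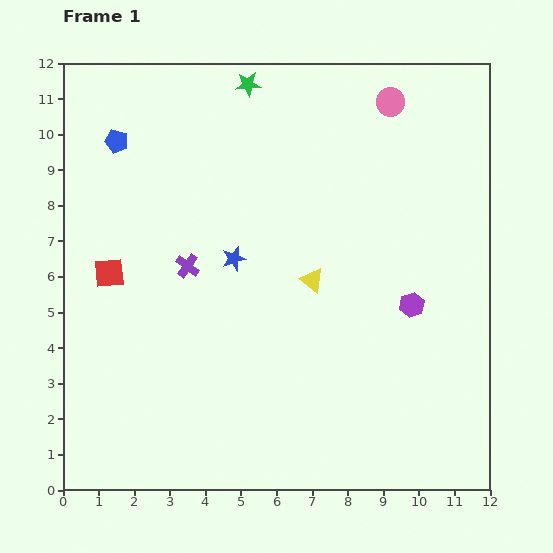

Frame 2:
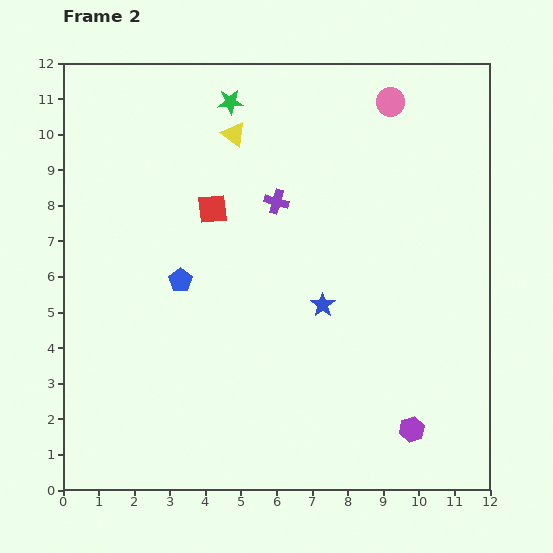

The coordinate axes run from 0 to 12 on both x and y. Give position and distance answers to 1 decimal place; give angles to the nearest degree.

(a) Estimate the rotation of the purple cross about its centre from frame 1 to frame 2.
20° counter-clockwise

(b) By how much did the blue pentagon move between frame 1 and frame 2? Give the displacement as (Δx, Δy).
(1.8, -3.9)

The blue pentagon was at (1.5, 9.8) in frame 1 and (3.3, 5.9) in frame 2.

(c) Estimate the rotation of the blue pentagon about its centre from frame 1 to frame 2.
21° clockwise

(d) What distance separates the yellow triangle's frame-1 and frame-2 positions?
4.7

The yellow triangle moved from (7.0, 5.9) to (4.8, 10.0), a distance of √(2.2² + 4.1²) ≈ 4.7.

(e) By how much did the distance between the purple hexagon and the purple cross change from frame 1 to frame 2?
+1.0

Distance in frame 1: 6.4. Distance in frame 2: 7.4.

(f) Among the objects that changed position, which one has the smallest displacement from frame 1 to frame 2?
the green star

(moved 0.7)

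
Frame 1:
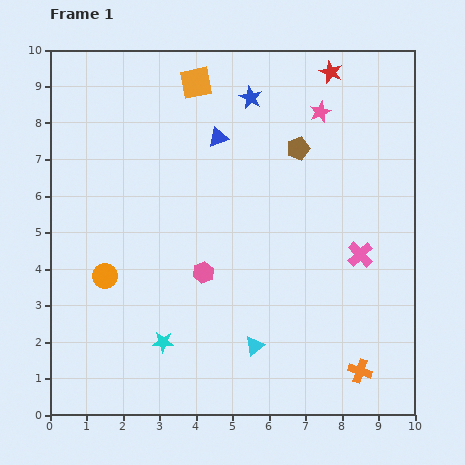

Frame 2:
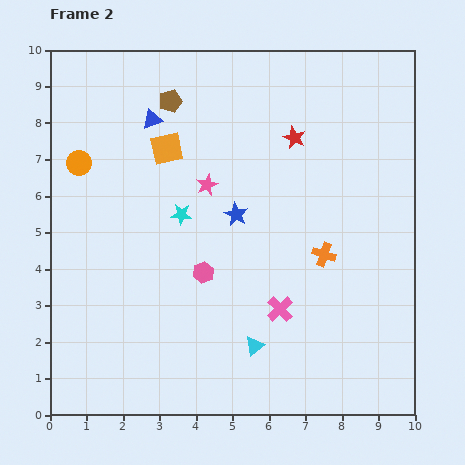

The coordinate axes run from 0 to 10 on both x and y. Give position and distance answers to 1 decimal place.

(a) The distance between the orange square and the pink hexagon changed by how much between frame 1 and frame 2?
-1.7

Distance in frame 1: 5.2. Distance in frame 2: 3.5.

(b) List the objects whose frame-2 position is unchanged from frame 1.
the pink hexagon, the cyan triangle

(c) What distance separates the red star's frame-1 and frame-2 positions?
2.1

The red star moved from (7.7, 9.4) to (6.7, 7.6), a distance of √(1.0² + 1.8²) ≈ 2.1.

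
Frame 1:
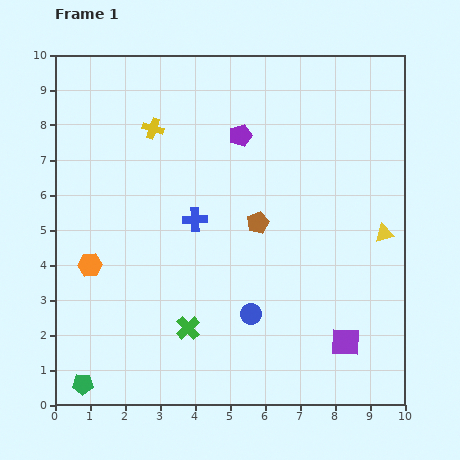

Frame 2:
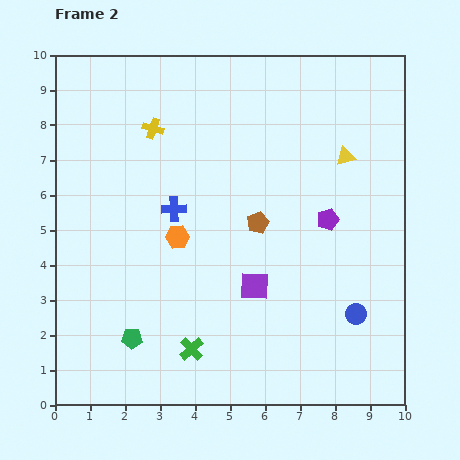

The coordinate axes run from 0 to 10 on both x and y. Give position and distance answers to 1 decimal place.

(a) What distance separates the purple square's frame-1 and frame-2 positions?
3.1

The purple square moved from (8.3, 1.8) to (5.7, 3.4), a distance of √(2.6² + 1.6²) ≈ 3.1.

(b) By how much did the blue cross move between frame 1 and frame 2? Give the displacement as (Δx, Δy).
(-0.6, 0.3)

The blue cross was at (4.0, 5.3) in frame 1 and (3.4, 5.6) in frame 2.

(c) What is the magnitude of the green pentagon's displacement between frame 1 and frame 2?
1.9

The green pentagon moved from (0.8, 0.6) to (2.2, 1.9), a distance of √(1.4² + 1.3²) ≈ 1.9.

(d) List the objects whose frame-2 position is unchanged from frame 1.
the yellow cross, the brown pentagon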